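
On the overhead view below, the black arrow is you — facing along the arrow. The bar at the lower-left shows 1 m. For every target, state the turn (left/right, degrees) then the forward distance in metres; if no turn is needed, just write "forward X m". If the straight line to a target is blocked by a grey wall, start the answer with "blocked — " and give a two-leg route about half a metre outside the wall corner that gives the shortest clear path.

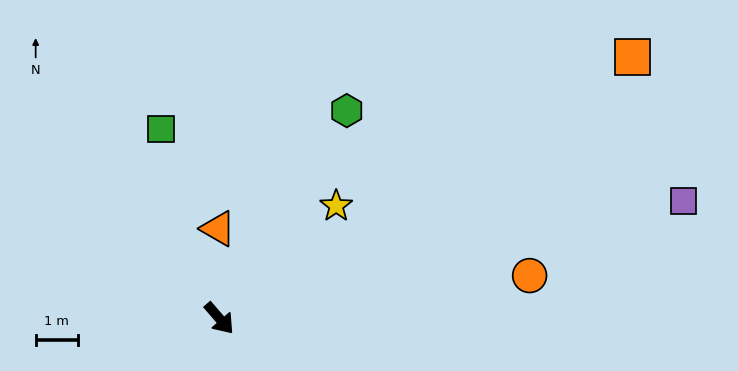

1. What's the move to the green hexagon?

turn left 108°, forward 5.8 m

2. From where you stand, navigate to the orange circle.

turn left 57°, forward 7.4 m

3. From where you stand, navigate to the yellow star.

turn left 93°, forward 3.8 m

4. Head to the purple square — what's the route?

turn left 63°, forward 11.3 m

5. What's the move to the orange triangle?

turn left 140°, forward 2.1 m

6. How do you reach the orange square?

turn left 81°, forward 11.6 m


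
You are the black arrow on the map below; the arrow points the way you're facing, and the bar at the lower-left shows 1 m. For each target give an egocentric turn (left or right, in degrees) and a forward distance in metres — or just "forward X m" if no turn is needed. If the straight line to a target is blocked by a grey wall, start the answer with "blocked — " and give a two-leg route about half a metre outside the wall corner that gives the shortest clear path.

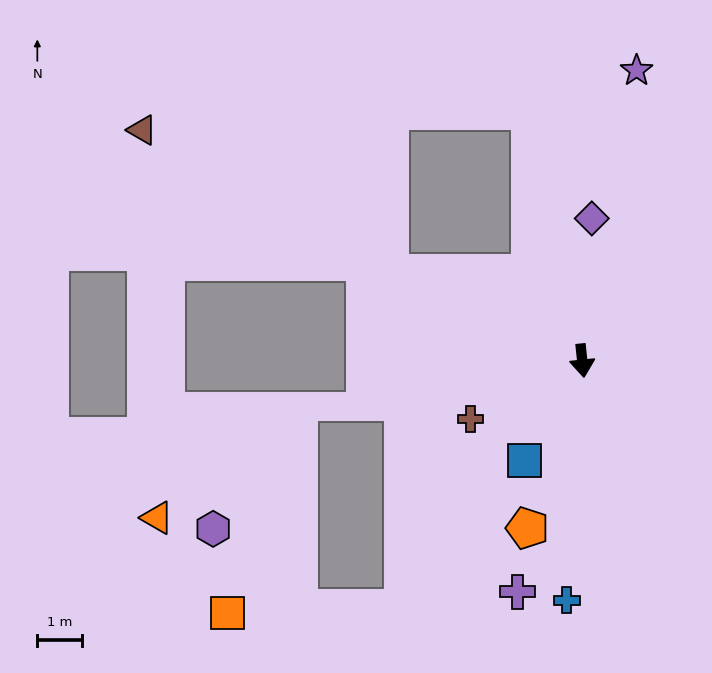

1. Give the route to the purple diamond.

turn left 170°, forward 3.2 m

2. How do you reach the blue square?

turn right 36°, forward 2.6 m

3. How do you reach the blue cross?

turn right 10°, forward 5.4 m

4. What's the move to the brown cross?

turn right 68°, forward 2.8 m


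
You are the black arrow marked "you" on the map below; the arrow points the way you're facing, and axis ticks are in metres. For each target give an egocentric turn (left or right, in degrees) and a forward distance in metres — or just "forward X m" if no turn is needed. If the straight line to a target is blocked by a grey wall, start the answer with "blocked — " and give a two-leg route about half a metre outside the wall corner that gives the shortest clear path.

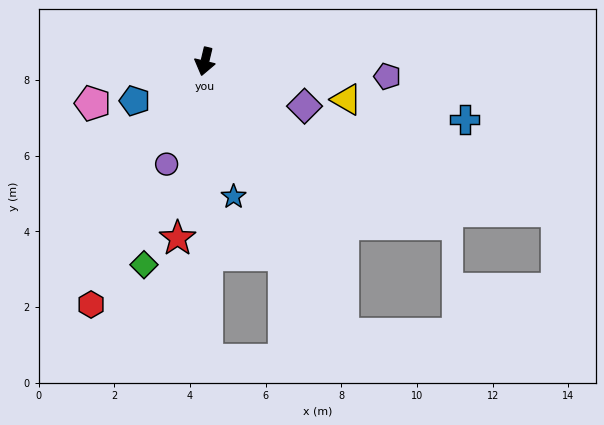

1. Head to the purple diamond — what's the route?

turn left 79°, forward 2.9 m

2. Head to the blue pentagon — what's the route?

turn right 47°, forward 2.1 m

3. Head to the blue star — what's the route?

turn left 25°, forward 3.6 m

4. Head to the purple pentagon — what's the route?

turn left 99°, forward 4.8 m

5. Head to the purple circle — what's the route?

turn right 7°, forward 2.9 m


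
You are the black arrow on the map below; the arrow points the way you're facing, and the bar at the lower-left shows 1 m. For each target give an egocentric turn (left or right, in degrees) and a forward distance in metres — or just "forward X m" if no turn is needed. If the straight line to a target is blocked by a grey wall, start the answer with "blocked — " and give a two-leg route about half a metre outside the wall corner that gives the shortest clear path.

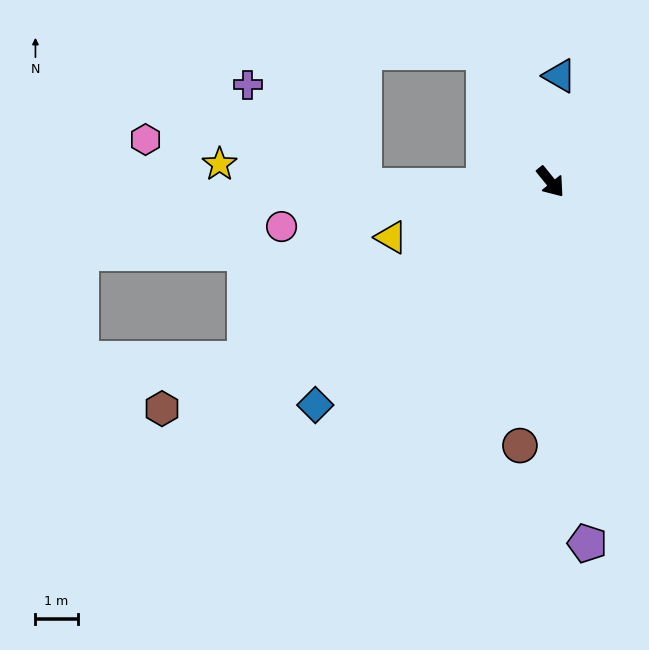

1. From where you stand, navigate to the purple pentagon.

turn right 33°, forward 8.6 m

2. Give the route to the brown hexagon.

turn right 99°, forward 10.7 m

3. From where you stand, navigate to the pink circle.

turn right 120°, forward 6.5 m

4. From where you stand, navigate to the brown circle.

turn right 46°, forward 6.3 m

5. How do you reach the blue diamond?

turn right 86°, forward 7.7 m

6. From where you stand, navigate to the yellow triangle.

turn right 110°, forward 4.0 m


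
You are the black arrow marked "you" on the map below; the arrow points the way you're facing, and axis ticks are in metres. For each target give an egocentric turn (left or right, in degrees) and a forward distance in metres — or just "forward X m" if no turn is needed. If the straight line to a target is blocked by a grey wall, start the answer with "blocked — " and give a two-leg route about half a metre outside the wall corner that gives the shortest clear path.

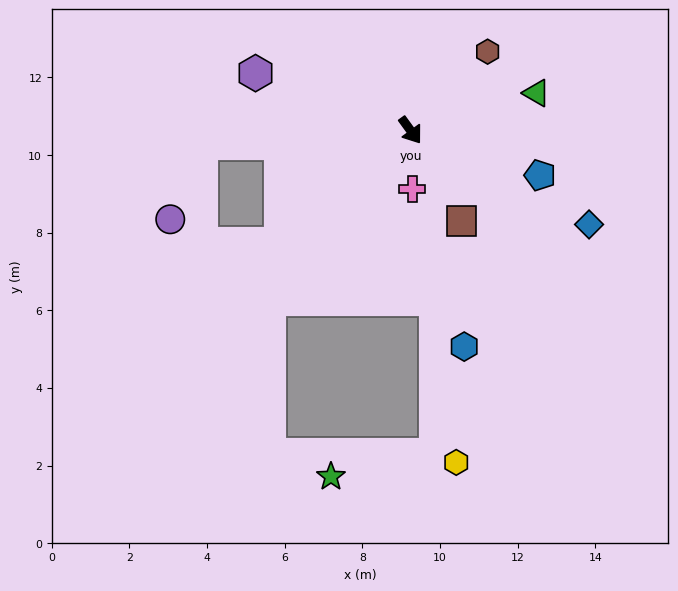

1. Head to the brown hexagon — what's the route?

turn left 100°, forward 2.8 m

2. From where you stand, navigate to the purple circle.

blocked — turn right 122°, forward 5.4 m, then turn left 64°, forward 2.1 m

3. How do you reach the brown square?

turn right 6°, forward 2.7 m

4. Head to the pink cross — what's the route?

turn right 34°, forward 1.5 m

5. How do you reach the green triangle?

turn left 70°, forward 3.4 m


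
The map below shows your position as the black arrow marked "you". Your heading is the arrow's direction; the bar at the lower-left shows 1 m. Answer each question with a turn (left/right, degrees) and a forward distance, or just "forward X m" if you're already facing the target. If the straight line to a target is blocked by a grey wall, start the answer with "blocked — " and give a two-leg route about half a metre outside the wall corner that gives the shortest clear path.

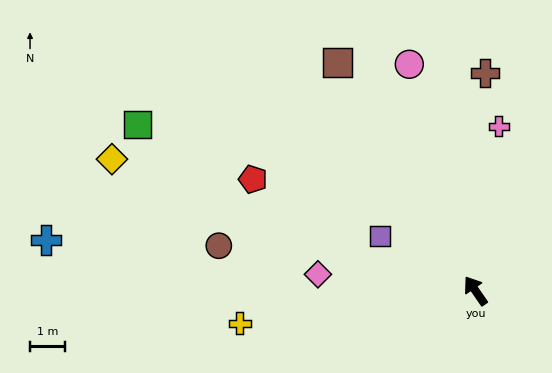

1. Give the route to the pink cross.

turn right 43°, forward 4.7 m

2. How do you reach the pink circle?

turn right 18°, forward 6.7 m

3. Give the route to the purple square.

turn left 25°, forward 3.1 m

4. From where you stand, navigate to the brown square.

turn right 4°, forward 7.6 m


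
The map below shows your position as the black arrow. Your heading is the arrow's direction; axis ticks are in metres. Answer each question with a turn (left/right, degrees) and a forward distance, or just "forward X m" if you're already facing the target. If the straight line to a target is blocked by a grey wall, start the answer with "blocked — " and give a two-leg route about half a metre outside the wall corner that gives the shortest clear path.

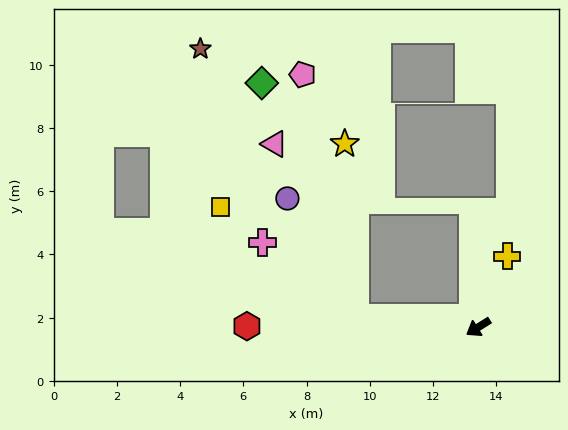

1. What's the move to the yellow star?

blocked — turn right 37°, forward 3.9 m, then turn right 81°, forward 5.5 m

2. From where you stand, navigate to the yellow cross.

turn right 144°, forward 2.4 m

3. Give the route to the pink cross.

blocked — turn right 37°, forward 3.9 m, then turn right 34°, forward 3.8 m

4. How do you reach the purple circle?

blocked — turn right 37°, forward 3.9 m, then turn right 55°, forward 4.3 m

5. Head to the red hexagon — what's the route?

turn right 32°, forward 7.3 m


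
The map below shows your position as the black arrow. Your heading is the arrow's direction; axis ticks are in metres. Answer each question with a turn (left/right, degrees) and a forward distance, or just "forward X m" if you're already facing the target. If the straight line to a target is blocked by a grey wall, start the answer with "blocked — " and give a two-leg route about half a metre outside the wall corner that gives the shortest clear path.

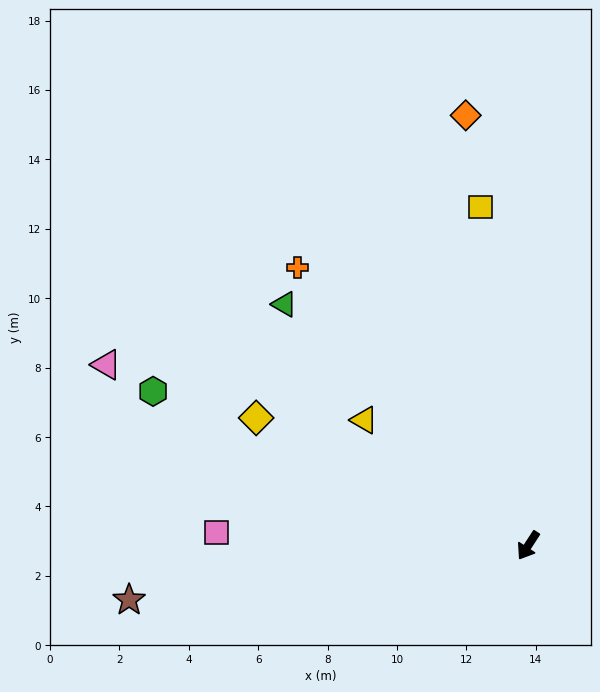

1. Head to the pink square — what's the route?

turn right 59°, forward 9.0 m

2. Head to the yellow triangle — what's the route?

turn right 94°, forward 6.0 m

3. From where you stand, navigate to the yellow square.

turn right 139°, forward 9.8 m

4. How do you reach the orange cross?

turn right 107°, forward 10.4 m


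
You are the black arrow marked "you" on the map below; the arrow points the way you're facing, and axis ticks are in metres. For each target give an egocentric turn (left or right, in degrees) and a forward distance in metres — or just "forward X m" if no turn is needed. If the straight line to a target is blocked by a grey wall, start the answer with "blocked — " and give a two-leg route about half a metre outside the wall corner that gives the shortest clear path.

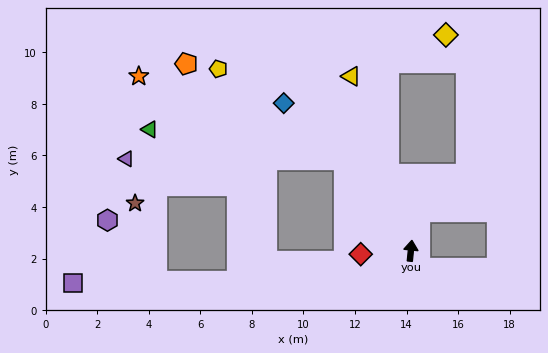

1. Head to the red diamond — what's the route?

turn left 100°, forward 1.9 m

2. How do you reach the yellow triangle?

turn left 25°, forward 7.2 m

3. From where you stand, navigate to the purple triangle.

blocked — turn left 42°, forward 4.4 m, then turn left 53°, forward 8.5 m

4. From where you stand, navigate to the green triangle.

blocked — turn left 42°, forward 4.4 m, then turn left 45°, forward 7.7 m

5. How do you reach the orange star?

blocked — turn left 42°, forward 4.4 m, then turn left 32°, forward 8.6 m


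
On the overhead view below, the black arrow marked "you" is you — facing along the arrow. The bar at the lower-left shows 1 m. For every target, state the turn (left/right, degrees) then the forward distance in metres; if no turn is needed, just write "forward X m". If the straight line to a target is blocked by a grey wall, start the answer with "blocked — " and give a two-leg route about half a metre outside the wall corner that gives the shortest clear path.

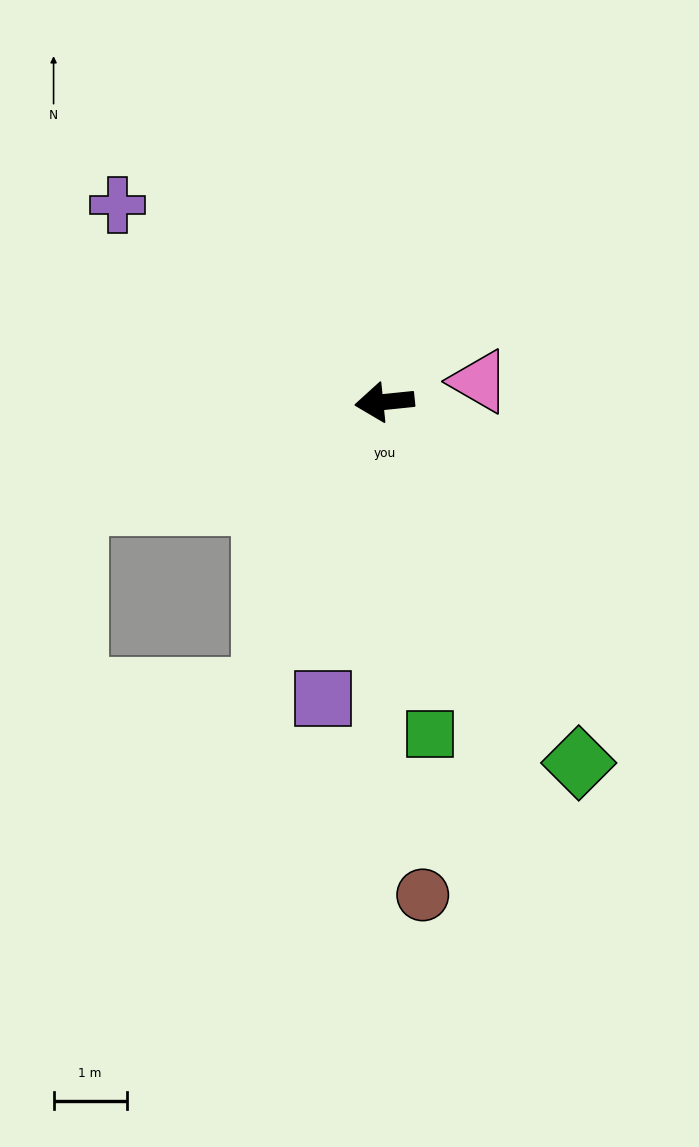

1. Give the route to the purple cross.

turn right 42°, forward 4.5 m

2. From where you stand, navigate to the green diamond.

turn left 112°, forward 5.6 m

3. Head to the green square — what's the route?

turn left 92°, forward 4.6 m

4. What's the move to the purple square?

turn left 72°, forward 4.1 m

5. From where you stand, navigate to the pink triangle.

turn right 174°, forward 1.3 m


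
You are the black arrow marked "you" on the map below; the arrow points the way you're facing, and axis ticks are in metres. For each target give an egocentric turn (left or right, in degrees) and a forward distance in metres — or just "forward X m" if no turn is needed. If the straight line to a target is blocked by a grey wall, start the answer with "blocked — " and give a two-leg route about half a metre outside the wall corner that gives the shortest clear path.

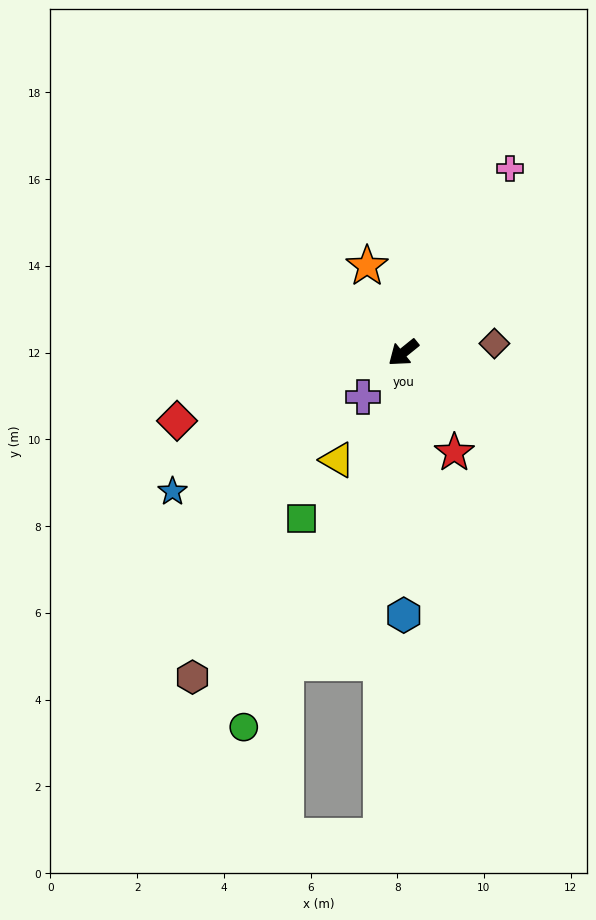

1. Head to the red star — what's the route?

turn left 78°, forward 2.6 m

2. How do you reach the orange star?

turn right 106°, forward 2.2 m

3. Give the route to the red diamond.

turn right 22°, forward 5.4 m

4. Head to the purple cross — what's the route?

turn left 9°, forward 1.4 m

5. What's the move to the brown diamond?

turn left 147°, forward 2.1 m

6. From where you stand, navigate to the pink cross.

turn right 159°, forward 4.9 m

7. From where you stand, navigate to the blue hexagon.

turn left 51°, forward 6.1 m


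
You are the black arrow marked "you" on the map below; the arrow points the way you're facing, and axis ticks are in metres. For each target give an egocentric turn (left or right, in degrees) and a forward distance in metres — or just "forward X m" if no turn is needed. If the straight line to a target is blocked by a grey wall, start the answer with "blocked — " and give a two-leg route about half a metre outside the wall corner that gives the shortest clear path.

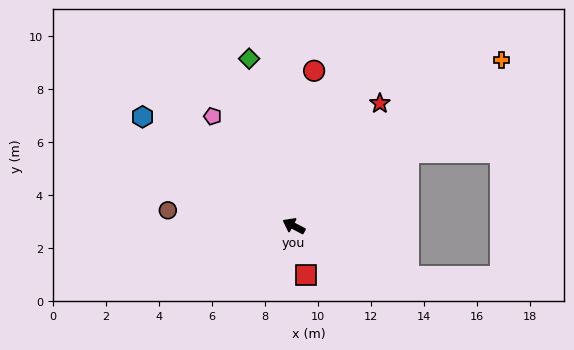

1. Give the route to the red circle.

turn right 70°, forward 5.9 m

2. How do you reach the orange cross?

turn right 114°, forward 10.0 m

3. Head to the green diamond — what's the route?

turn right 47°, forward 6.5 m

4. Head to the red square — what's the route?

turn left 131°, forward 1.9 m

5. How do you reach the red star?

turn right 97°, forward 5.6 m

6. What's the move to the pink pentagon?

turn right 26°, forward 5.1 m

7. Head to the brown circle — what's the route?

turn left 20°, forward 4.8 m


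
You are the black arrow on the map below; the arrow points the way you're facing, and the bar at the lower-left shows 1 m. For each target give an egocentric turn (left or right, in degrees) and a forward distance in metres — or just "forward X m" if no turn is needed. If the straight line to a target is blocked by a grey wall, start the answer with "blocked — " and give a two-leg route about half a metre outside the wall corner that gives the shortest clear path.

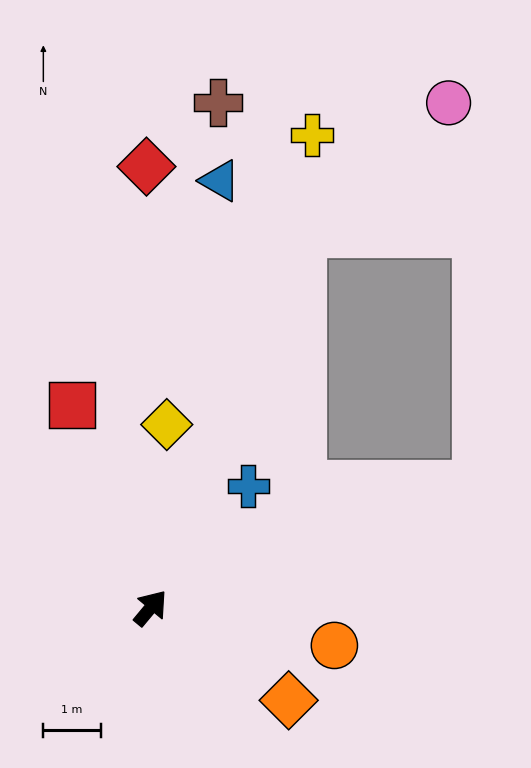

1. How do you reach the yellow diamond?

turn left 35°, forward 3.2 m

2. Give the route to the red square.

turn left 61°, forward 3.8 m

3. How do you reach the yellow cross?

turn left 21°, forward 8.7 m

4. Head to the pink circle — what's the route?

blocked — turn left 18°, forward 7.0 m, then turn right 26°, forward 3.4 m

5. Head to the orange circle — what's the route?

turn right 62°, forward 3.3 m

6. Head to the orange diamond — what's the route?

turn right 84°, forward 2.9 m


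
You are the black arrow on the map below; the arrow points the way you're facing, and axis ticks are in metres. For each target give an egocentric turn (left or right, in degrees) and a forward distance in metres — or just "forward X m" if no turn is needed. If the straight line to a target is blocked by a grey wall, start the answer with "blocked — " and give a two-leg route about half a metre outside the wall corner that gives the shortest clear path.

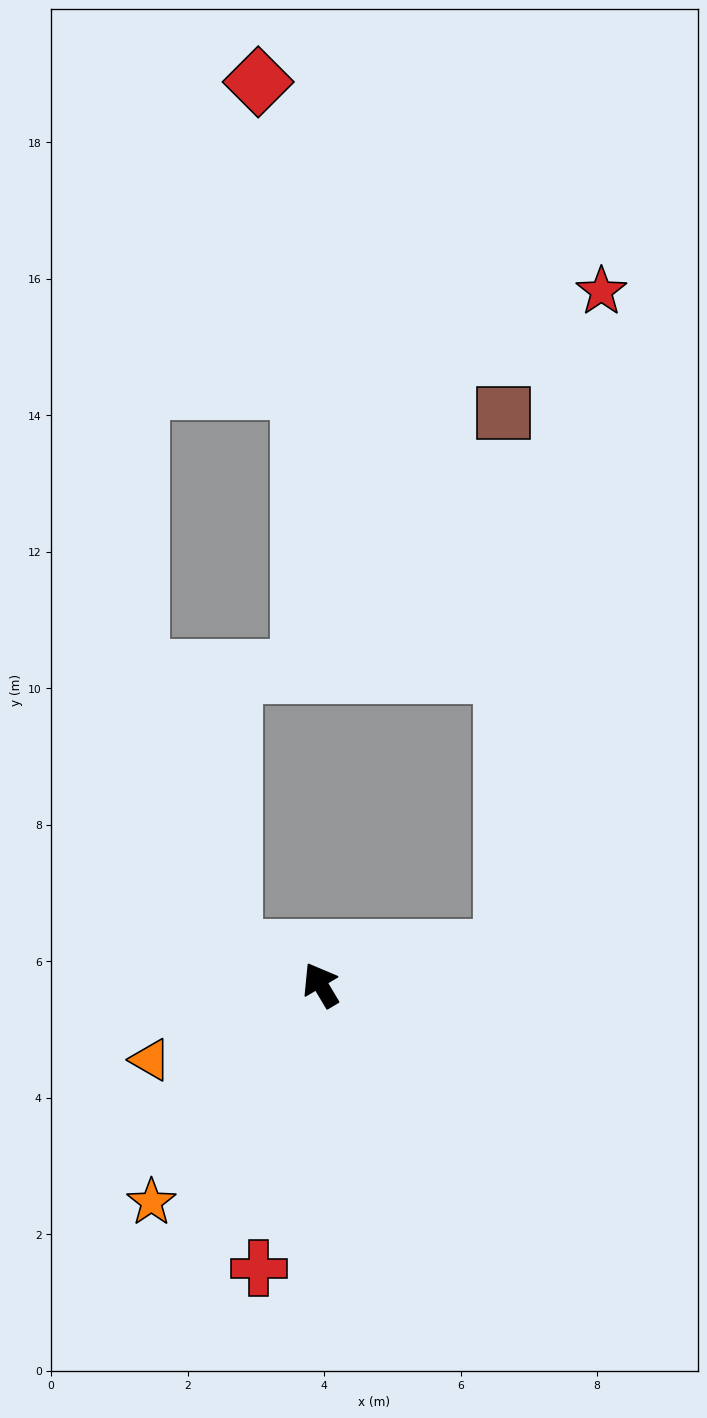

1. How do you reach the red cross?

turn left 137°, forward 4.2 m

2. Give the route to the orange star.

turn left 111°, forward 4.0 m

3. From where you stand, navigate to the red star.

blocked — turn right 109°, forward 2.7 m, then turn left 70°, forward 9.7 m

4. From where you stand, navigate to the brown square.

blocked — turn right 109°, forward 2.7 m, then turn left 78°, forward 7.8 m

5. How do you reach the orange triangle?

turn left 83°, forward 2.7 m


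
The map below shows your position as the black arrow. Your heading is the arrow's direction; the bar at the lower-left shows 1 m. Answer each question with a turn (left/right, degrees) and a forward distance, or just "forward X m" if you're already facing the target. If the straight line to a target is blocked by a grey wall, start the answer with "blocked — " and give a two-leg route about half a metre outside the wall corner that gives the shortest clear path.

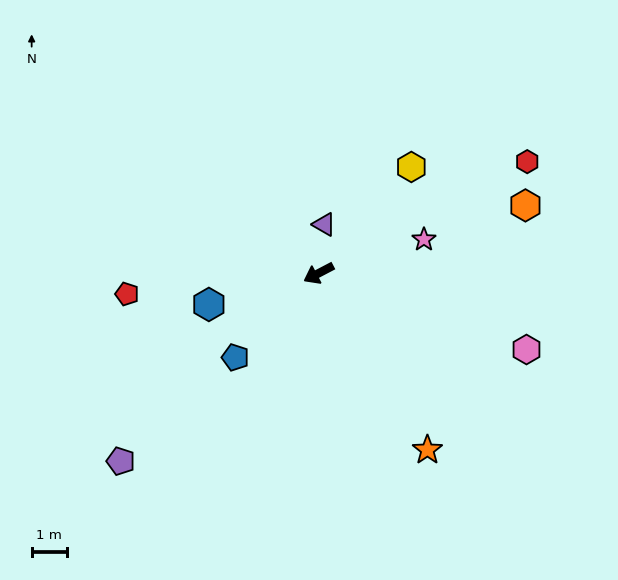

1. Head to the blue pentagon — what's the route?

turn left 18°, forward 3.4 m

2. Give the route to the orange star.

turn left 94°, forward 6.0 m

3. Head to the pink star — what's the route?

turn left 170°, forward 3.2 m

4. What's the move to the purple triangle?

turn right 124°, forward 1.4 m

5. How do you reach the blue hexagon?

turn right 12°, forward 3.3 m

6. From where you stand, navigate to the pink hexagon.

turn left 132°, forward 6.4 m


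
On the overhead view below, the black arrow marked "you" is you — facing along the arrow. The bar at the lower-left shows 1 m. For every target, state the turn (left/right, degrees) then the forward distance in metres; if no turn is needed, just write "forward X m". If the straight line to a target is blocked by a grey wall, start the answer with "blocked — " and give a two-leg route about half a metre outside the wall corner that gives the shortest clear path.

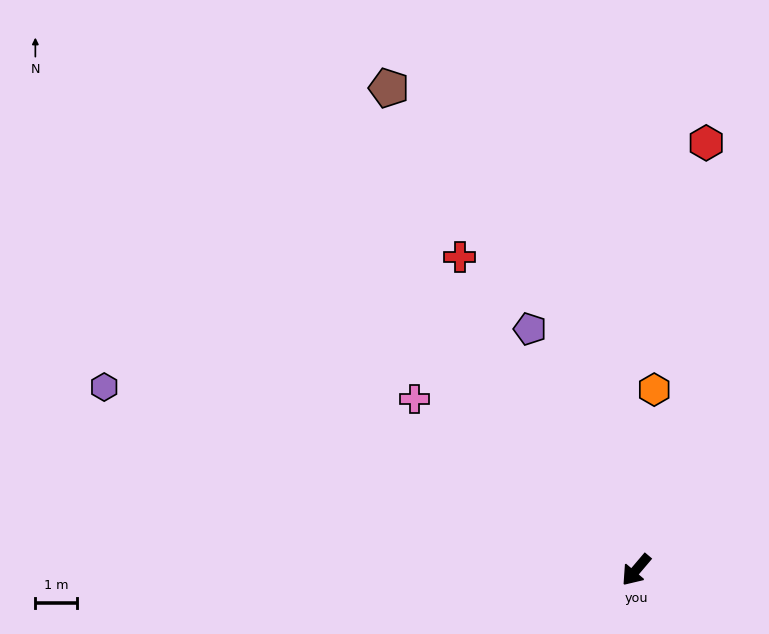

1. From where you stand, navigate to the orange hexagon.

turn right 145°, forward 4.3 m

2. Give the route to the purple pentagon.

turn right 116°, forward 6.3 m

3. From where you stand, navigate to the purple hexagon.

turn right 69°, forward 13.4 m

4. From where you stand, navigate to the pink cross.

turn right 87°, forward 6.7 m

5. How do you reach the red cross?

turn right 110°, forward 8.6 m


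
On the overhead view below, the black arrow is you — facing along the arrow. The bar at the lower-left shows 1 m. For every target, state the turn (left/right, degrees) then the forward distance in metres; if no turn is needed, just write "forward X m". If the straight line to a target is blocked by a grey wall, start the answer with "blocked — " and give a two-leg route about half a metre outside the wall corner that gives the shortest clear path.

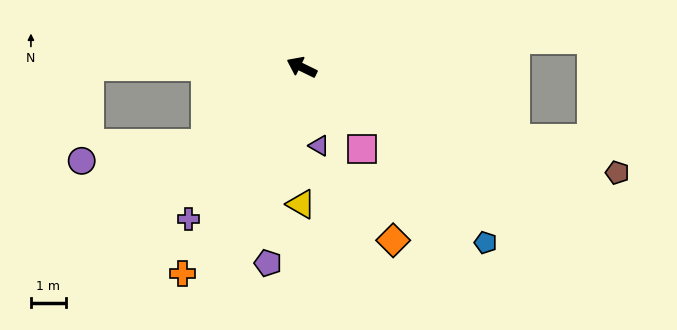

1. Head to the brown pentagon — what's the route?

turn right 172°, forward 9.5 m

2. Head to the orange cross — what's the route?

turn left 86°, forward 6.8 m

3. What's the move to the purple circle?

blocked — turn left 65°, forward 3.5 m, then turn right 31°, forward 3.6 m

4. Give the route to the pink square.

turn left 152°, forward 2.9 m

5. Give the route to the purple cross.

turn left 79°, forward 5.4 m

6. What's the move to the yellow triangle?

turn left 116°, forward 3.9 m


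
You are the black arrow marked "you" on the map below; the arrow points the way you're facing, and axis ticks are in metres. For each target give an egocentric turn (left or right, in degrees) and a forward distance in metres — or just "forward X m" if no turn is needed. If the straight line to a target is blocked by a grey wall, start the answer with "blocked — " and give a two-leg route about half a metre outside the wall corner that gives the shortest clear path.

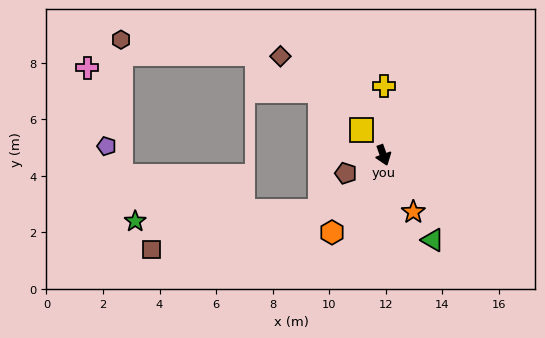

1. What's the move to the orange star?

turn left 8°, forward 2.3 m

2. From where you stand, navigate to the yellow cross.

turn left 160°, forward 2.4 m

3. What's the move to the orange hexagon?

turn right 53°, forward 3.3 m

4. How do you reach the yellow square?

turn right 159°, forward 1.2 m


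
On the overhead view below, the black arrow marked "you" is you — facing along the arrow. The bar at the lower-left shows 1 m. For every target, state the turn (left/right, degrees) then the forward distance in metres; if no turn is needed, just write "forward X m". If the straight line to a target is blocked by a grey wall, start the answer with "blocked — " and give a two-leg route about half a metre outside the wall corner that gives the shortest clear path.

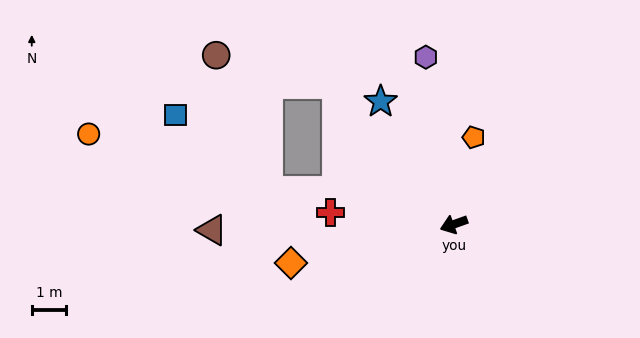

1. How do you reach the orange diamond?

turn right 6°, forward 4.8 m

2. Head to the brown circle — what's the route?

blocked — turn right 70°, forward 5.3 m, then turn left 37°, forward 3.6 m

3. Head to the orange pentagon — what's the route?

turn right 123°, forward 2.6 m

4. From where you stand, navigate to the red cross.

turn right 25°, forward 3.6 m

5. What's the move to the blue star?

turn right 79°, forward 4.1 m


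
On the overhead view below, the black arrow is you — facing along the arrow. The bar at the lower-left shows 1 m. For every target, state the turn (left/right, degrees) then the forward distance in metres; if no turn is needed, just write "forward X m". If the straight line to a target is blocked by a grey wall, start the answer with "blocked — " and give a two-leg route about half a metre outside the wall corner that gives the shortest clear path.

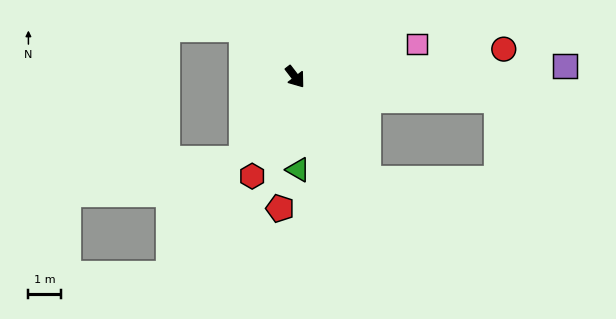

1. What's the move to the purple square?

turn left 55°, forward 8.3 m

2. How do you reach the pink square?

turn left 67°, forward 3.9 m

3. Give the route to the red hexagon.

turn right 61°, forward 3.3 m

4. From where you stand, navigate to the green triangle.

turn right 36°, forward 2.9 m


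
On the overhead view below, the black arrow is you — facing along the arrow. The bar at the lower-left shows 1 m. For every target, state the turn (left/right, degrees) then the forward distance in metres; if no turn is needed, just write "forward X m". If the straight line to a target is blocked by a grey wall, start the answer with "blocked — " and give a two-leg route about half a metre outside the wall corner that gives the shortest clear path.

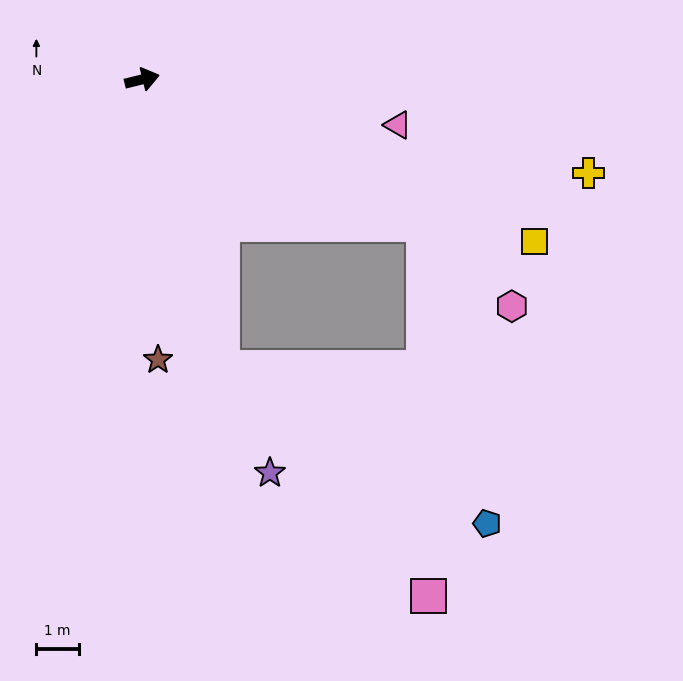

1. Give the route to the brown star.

turn right 101°, forward 6.6 m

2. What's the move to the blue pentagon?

blocked — turn right 88°, forward 7.1 m, then turn left 44°, forward 7.3 m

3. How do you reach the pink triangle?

turn right 24°, forward 6.1 m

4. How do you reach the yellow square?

turn right 36°, forward 10.0 m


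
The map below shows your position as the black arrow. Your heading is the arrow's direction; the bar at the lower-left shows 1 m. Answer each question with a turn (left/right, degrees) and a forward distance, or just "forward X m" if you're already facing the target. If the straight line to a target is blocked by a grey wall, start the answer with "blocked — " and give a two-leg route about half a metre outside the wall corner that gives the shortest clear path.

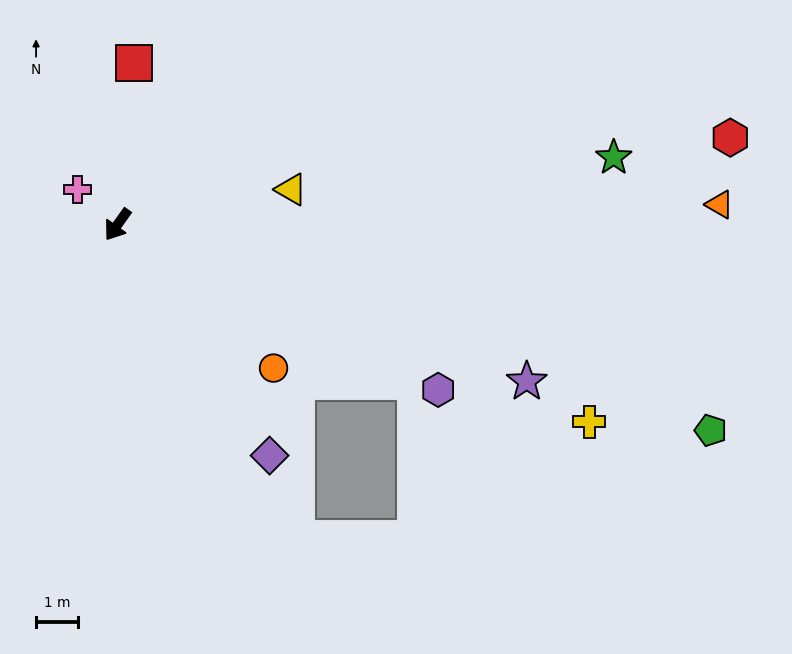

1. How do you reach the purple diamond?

turn left 69°, forward 6.6 m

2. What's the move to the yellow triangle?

turn left 137°, forward 4.2 m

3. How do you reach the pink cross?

turn right 96°, forward 1.3 m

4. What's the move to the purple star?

turn left 105°, forward 10.4 m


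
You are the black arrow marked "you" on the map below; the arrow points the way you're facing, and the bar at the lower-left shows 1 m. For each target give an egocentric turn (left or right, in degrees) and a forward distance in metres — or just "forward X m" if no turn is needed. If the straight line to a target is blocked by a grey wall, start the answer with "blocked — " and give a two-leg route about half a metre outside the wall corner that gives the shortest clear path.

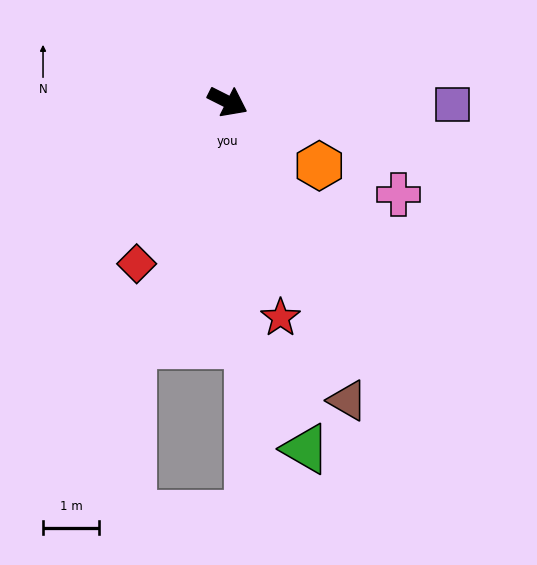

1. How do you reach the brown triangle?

turn right 41°, forward 5.7 m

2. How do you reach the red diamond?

turn right 93°, forward 3.3 m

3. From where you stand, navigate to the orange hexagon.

turn right 8°, forward 2.0 m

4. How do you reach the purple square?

turn left 26°, forward 4.0 m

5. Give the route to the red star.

turn right 49°, forward 4.0 m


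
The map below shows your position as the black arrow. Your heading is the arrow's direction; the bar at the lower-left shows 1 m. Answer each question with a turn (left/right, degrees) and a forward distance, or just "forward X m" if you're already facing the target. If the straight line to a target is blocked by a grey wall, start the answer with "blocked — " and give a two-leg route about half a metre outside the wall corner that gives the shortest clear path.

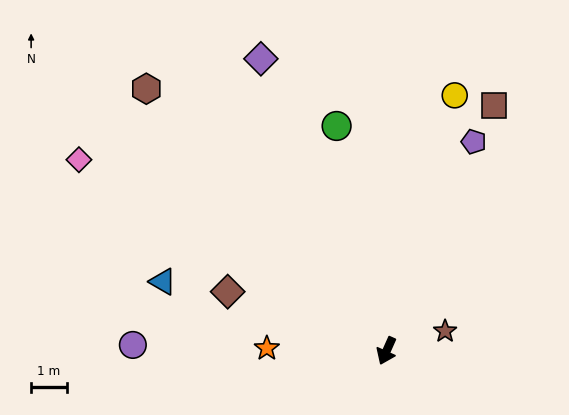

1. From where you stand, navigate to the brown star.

turn left 133°, forward 1.7 m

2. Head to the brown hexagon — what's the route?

turn right 113°, forward 9.9 m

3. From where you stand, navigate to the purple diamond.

turn right 133°, forward 8.9 m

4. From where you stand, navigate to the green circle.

turn right 143°, forward 6.4 m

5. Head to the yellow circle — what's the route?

turn right 171°, forward 7.4 m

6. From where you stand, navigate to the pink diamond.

turn right 98°, forward 10.1 m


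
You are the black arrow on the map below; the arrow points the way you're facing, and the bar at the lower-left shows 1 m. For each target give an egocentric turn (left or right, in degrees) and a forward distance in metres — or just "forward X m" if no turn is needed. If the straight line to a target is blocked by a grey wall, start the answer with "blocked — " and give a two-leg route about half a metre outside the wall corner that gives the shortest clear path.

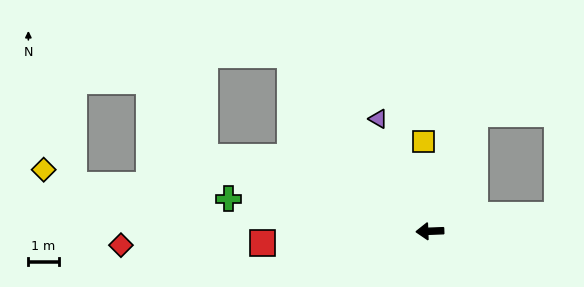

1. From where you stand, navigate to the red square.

forward 5.5 m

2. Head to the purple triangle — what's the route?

turn right 67°, forward 4.1 m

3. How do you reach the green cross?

turn right 11°, forward 6.7 m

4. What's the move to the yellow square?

turn right 88°, forward 3.0 m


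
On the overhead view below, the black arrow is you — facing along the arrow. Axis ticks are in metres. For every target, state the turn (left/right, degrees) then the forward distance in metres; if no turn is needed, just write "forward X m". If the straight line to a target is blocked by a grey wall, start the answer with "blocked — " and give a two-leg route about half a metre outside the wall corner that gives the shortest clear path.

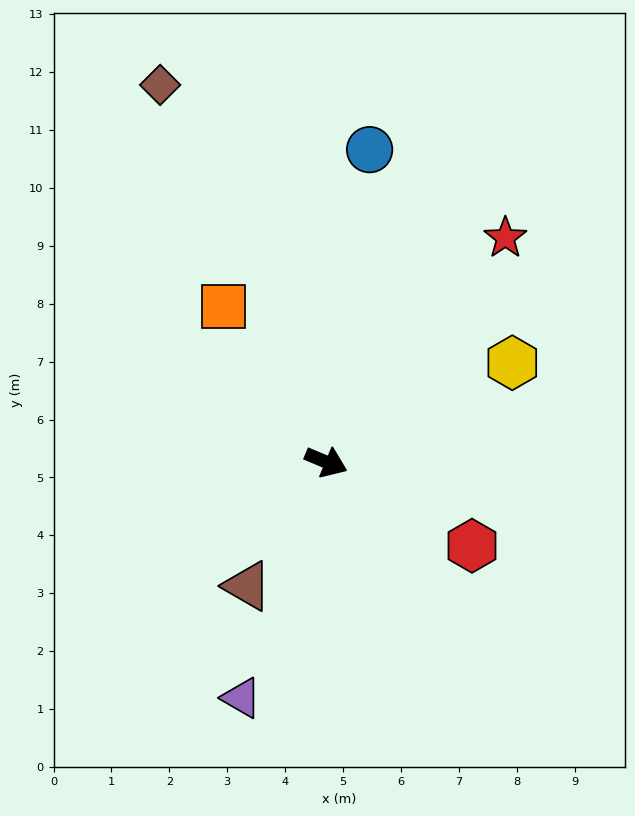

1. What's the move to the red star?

turn left 74°, forward 5.0 m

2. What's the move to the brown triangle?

turn right 100°, forward 2.5 m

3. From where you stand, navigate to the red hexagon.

turn right 7°, forward 2.9 m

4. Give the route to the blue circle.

turn left 105°, forward 5.4 m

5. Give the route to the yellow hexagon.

turn left 51°, forward 3.6 m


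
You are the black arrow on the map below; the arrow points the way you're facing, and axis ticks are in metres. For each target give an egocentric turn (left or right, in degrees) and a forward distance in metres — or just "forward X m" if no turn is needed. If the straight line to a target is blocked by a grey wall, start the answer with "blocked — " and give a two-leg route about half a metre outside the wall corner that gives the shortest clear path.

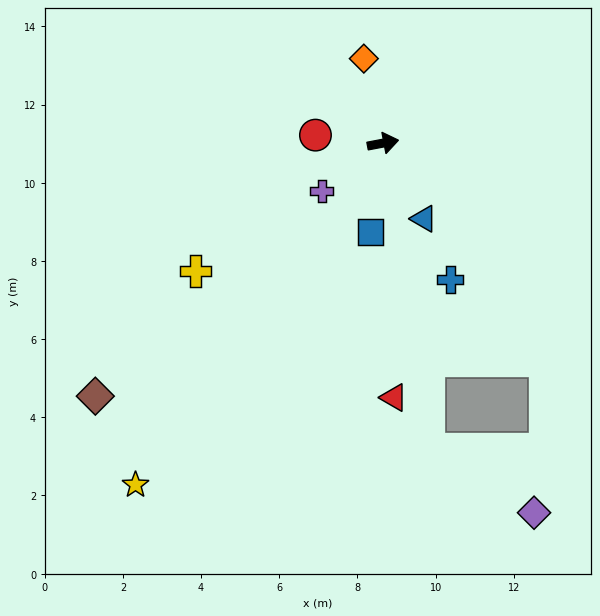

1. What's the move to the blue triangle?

turn right 72°, forward 2.2 m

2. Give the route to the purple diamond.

blocked — turn right 92°, forward 7.9 m, then turn left 50°, forward 3.1 m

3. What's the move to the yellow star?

turn right 137°, forward 10.8 m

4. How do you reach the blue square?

turn right 109°, forward 2.3 m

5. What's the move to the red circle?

turn left 162°, forward 1.7 m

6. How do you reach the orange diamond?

turn left 92°, forward 2.2 m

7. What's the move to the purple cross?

turn right 153°, forward 2.0 m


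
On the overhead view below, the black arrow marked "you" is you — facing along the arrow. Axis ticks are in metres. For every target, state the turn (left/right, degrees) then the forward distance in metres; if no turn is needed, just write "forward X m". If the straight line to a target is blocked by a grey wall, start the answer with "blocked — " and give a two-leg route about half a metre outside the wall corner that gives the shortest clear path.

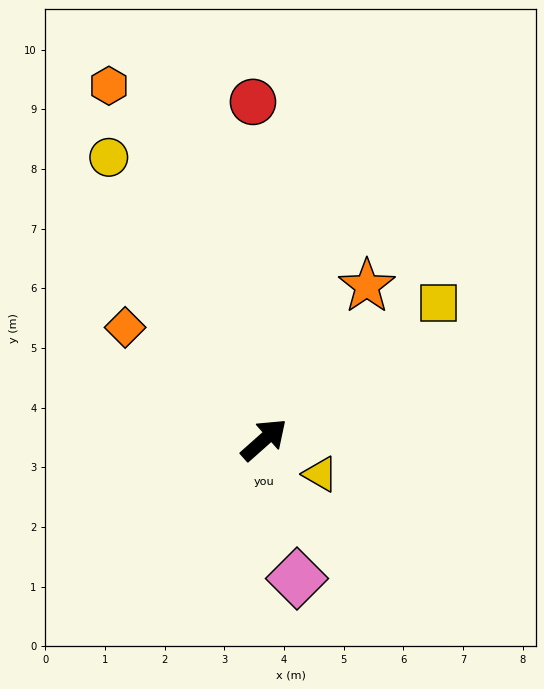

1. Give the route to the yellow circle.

turn left 77°, forward 5.4 m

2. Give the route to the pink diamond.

turn right 118°, forward 2.4 m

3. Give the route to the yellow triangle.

turn right 73°, forward 1.1 m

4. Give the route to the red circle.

turn left 50°, forward 5.7 m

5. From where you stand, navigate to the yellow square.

turn right 3°, forward 3.7 m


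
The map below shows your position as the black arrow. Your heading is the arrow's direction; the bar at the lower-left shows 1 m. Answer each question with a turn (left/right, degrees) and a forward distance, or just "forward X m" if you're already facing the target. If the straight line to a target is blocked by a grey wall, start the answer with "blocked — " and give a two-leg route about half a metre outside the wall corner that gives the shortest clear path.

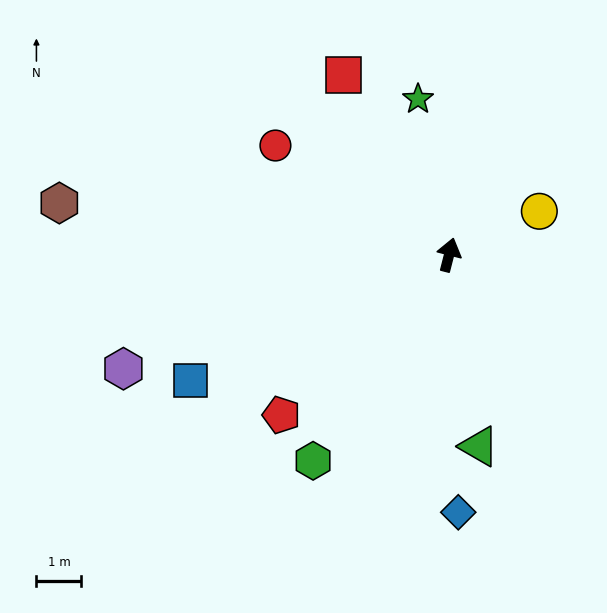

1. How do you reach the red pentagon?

turn left 148°, forward 5.1 m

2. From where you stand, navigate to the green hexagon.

turn left 161°, forward 5.5 m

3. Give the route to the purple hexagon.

turn left 124°, forward 7.7 m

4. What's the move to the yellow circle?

turn right 50°, forward 2.2 m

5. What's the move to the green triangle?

turn right 157°, forward 4.3 m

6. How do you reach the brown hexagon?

turn left 97°, forward 8.7 m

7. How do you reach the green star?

turn left 26°, forward 3.5 m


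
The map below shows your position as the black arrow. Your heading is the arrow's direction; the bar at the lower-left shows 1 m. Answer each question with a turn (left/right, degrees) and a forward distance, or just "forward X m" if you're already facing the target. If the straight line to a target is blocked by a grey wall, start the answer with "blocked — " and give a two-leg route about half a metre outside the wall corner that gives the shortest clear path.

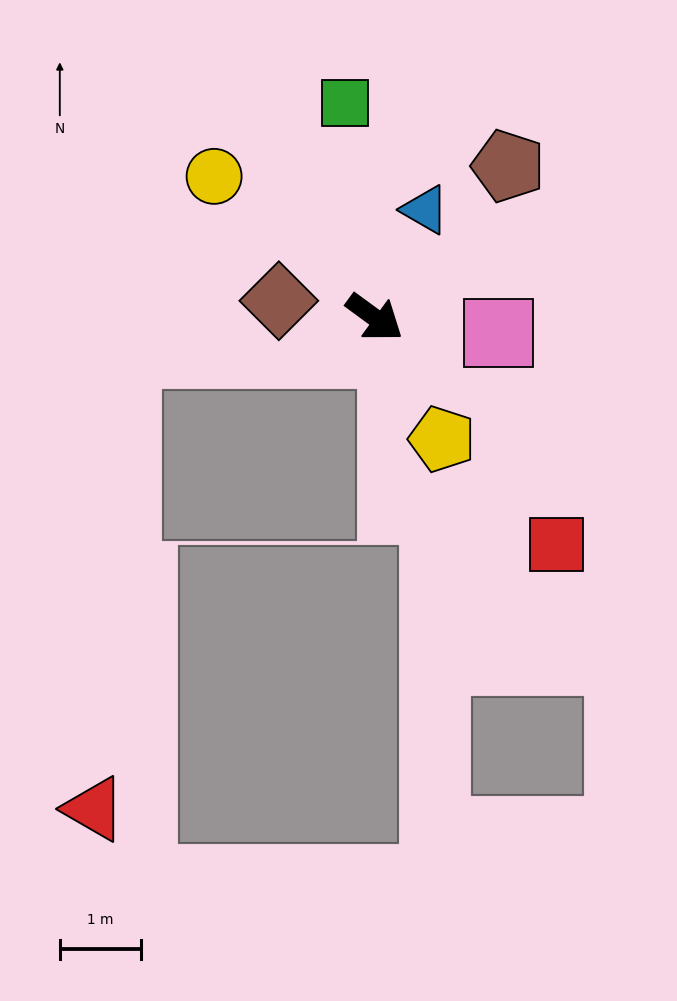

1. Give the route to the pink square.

turn left 29°, forward 1.5 m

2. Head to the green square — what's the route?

turn left 134°, forward 2.7 m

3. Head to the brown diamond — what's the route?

turn right 154°, forward 1.2 m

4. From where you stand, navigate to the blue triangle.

turn left 101°, forward 1.5 m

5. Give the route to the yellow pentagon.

turn right 25°, forward 1.7 m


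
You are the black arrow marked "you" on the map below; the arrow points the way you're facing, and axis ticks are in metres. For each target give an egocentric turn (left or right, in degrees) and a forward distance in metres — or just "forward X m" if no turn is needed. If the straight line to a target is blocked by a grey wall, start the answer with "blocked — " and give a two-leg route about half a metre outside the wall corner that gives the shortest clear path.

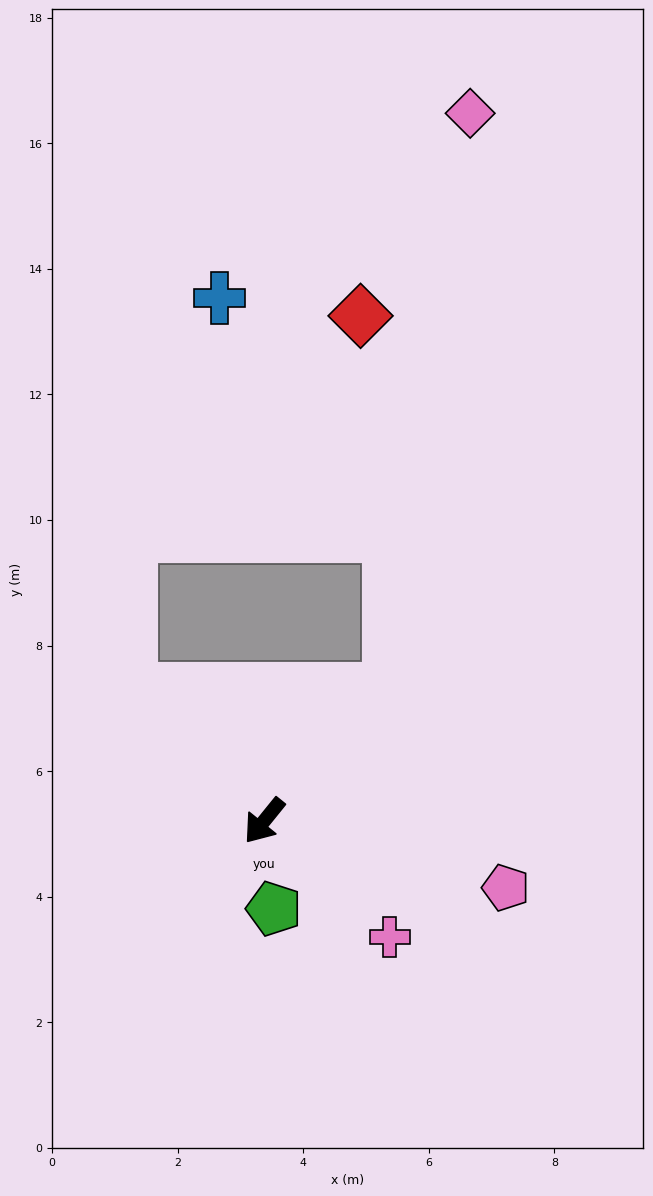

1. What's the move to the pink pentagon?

turn left 114°, forward 4.0 m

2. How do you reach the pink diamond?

blocked — turn left 176°, forward 2.9 m, then turn left 35°, forward 9.3 m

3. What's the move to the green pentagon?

turn left 45°, forward 1.4 m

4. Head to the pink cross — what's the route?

turn left 86°, forward 2.7 m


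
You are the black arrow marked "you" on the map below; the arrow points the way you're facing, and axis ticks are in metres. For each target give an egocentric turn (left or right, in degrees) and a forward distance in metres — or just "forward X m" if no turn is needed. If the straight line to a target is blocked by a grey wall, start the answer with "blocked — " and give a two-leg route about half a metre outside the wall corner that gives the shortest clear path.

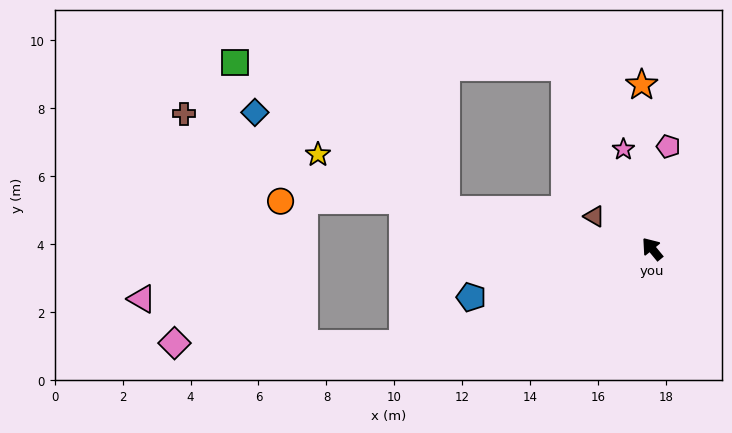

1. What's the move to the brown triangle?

turn left 21°, forward 2.0 m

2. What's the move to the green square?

blocked — turn left 40°, forward 6.2 m, then turn right 24°, forward 7.6 m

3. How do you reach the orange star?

turn right 36°, forward 4.8 m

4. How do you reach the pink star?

turn right 23°, forward 3.0 m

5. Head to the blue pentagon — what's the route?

turn left 66°, forward 5.5 m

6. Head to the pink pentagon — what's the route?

turn right 48°, forward 3.1 m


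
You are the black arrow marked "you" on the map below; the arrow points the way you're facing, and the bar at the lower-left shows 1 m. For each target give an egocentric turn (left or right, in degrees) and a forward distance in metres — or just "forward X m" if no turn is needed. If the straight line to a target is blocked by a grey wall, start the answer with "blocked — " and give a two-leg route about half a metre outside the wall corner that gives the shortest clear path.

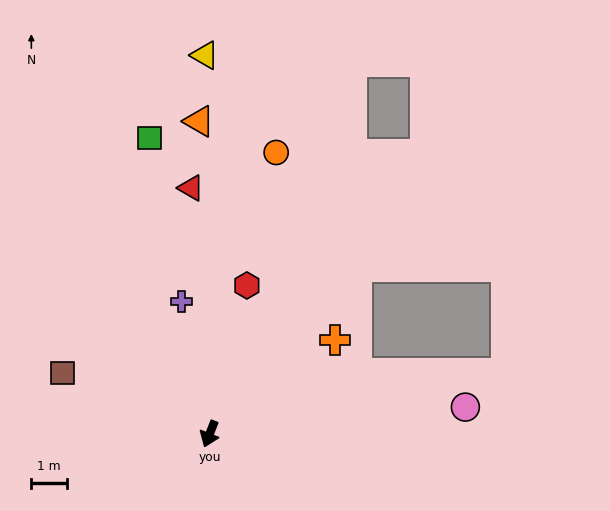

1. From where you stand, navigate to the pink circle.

turn left 117°, forward 7.2 m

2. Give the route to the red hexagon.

turn right 173°, forward 4.3 m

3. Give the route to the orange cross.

turn left 148°, forward 4.4 m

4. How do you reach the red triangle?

turn right 154°, forward 6.9 m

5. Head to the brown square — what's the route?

turn right 91°, forward 4.4 m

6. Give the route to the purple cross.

turn right 146°, forward 3.8 m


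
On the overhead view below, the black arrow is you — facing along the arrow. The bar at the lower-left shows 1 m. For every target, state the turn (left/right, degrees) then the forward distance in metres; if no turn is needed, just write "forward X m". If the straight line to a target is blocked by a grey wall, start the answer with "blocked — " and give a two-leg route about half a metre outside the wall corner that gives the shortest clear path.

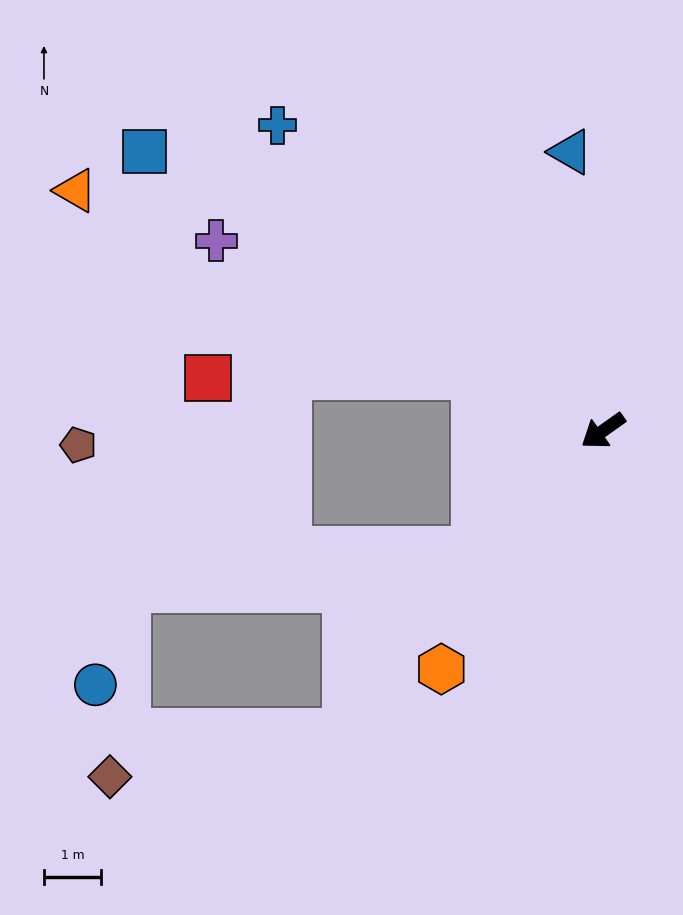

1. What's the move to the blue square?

turn right 67°, forward 9.4 m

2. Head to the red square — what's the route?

blocked — turn right 59°, forward 2.4 m, then turn left 24°, forward 4.7 m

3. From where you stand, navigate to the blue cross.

turn right 78°, forward 7.8 m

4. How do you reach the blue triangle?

turn right 119°, forward 4.9 m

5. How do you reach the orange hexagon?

turn left 21°, forward 5.1 m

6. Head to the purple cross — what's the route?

turn right 61°, forward 7.6 m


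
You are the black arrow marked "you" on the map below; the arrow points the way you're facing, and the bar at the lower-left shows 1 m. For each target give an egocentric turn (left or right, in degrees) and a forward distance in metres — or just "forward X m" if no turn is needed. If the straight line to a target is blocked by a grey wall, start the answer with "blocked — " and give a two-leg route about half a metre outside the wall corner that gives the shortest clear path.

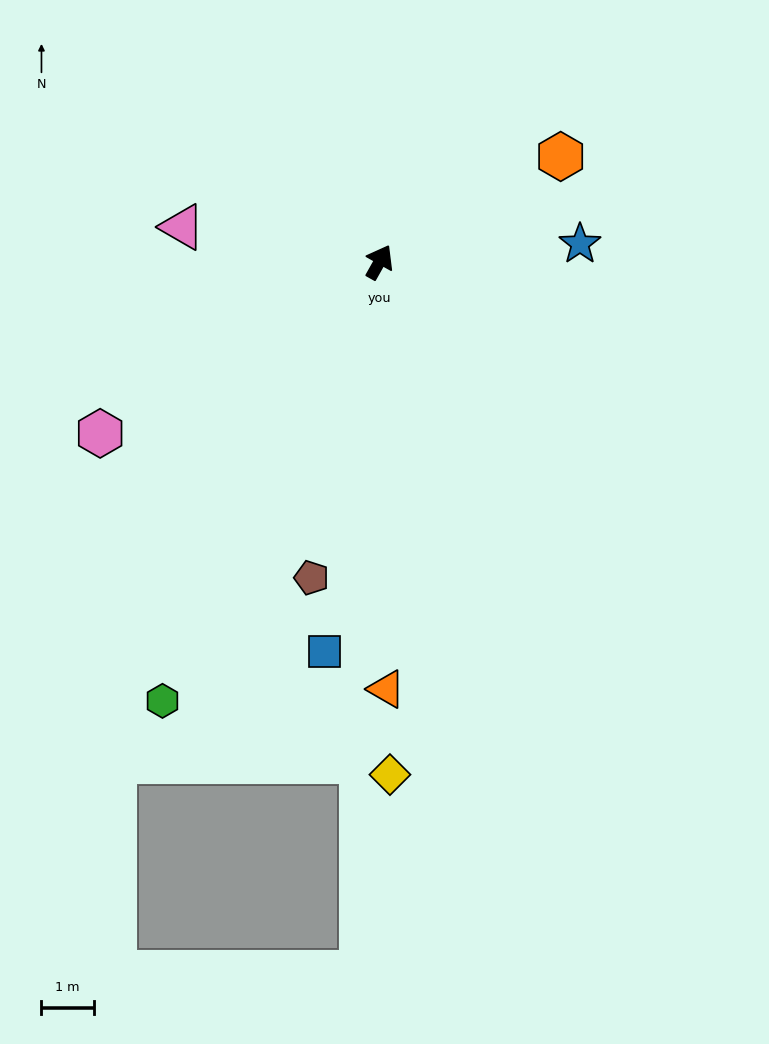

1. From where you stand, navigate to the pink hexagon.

turn left 151°, forward 6.3 m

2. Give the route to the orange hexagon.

turn right 31°, forward 4.0 m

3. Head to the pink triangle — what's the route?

turn left 109°, forward 3.8 m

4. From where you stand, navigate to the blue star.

turn right 56°, forward 3.9 m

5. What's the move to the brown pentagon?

turn right 163°, forward 6.2 m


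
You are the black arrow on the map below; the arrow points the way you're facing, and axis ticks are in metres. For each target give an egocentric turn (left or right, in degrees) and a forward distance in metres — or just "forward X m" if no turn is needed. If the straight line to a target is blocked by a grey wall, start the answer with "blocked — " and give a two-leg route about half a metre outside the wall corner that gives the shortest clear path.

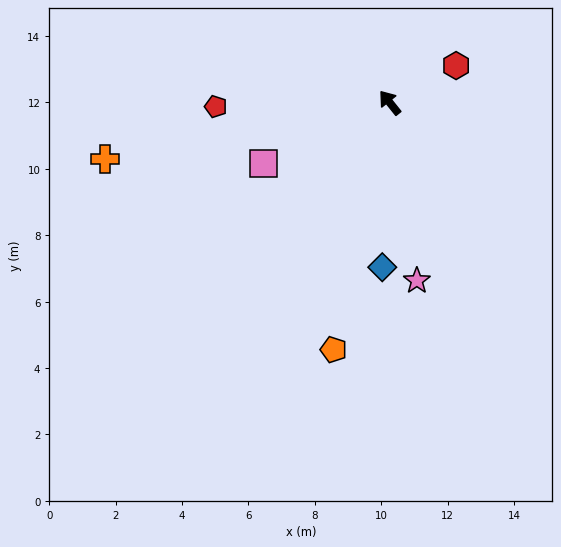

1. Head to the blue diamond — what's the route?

turn left 139°, forward 5.0 m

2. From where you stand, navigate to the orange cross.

turn left 63°, forward 8.7 m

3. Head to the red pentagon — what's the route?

turn left 53°, forward 5.2 m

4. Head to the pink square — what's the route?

turn left 77°, forward 4.2 m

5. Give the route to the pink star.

turn left 150°, forward 5.4 m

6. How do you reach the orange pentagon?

turn left 129°, forward 7.6 m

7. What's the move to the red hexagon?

turn right 100°, forward 2.3 m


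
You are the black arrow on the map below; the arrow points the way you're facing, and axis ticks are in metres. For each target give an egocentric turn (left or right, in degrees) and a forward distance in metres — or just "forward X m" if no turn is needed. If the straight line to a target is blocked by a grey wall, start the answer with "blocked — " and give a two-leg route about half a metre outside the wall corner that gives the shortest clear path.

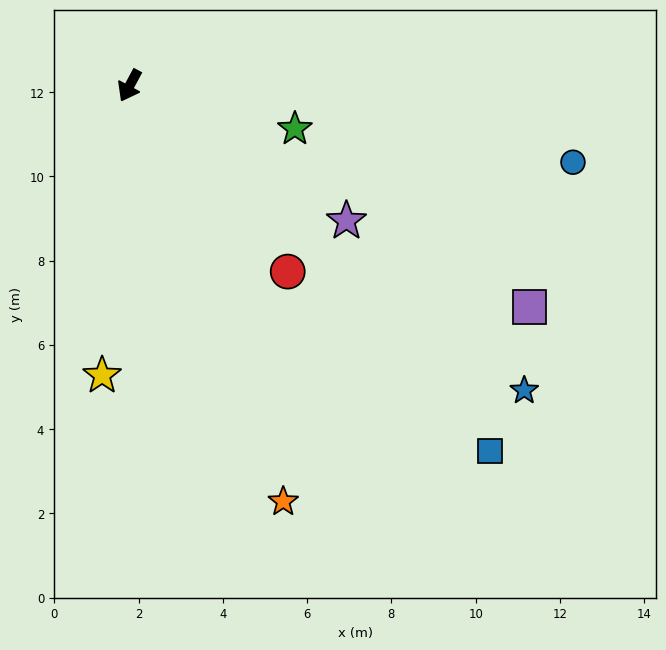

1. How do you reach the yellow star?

turn left 23°, forward 6.9 m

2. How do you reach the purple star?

turn left 86°, forward 6.1 m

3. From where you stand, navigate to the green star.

turn left 104°, forward 4.1 m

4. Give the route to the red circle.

turn left 69°, forward 5.8 m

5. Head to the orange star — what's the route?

turn left 49°, forward 10.5 m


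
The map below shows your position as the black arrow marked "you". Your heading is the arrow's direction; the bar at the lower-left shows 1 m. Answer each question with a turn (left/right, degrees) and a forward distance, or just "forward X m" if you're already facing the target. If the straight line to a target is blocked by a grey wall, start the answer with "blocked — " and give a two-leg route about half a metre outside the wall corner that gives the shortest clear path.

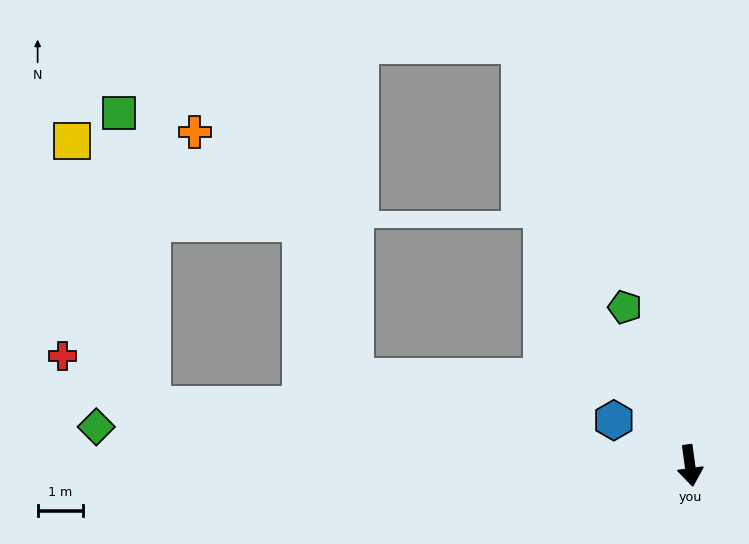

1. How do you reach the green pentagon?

turn right 165°, forward 3.7 m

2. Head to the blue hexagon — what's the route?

turn right 129°, forward 1.9 m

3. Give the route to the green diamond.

turn right 101°, forward 13.0 m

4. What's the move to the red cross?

blocked — turn right 104°, forward 11.8 m, then turn right 23°, forward 2.2 m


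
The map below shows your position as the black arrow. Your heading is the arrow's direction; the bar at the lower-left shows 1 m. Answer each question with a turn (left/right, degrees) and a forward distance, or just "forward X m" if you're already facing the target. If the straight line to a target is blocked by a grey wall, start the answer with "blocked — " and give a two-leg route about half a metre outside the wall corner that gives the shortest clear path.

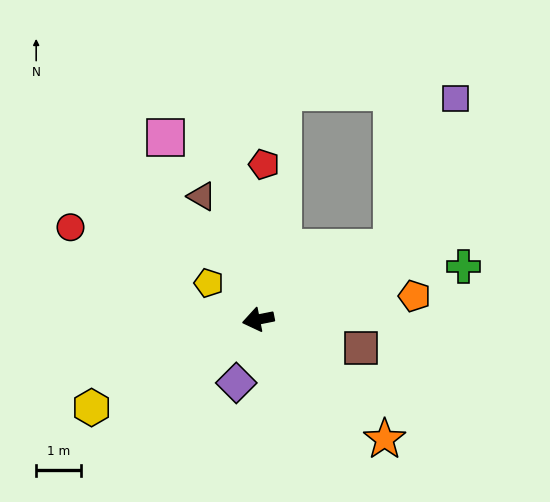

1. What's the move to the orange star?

turn left 125°, forward 3.9 m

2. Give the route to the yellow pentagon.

turn right 48°, forward 1.4 m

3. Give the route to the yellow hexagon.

turn left 17°, forward 4.3 m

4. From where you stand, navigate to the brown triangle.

turn right 77°, forward 3.1 m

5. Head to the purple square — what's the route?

blocked — turn right 163°, forward 3.4 m, then turn left 39°, forward 3.7 m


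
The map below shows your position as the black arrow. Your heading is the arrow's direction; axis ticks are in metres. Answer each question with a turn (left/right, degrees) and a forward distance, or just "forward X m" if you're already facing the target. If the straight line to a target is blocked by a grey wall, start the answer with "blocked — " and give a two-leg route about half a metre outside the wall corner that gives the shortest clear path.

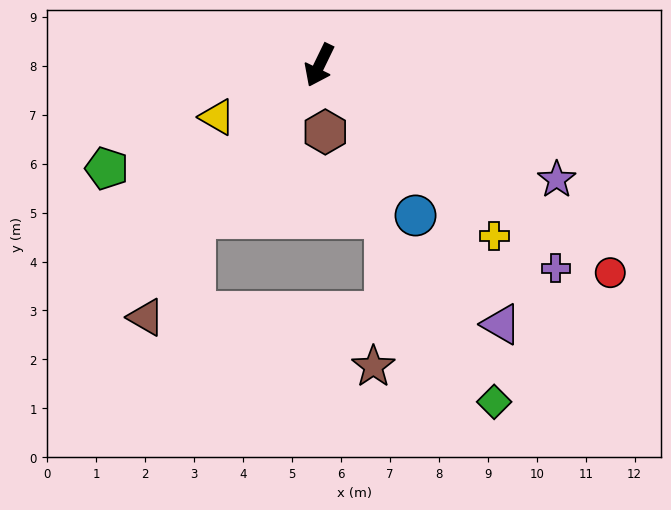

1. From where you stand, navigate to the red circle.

turn left 80°, forward 7.3 m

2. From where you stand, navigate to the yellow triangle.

turn right 37°, forward 2.3 m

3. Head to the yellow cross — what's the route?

turn left 72°, forward 5.0 m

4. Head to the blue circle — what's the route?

turn left 58°, forward 3.6 m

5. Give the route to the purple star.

turn left 90°, forward 5.4 m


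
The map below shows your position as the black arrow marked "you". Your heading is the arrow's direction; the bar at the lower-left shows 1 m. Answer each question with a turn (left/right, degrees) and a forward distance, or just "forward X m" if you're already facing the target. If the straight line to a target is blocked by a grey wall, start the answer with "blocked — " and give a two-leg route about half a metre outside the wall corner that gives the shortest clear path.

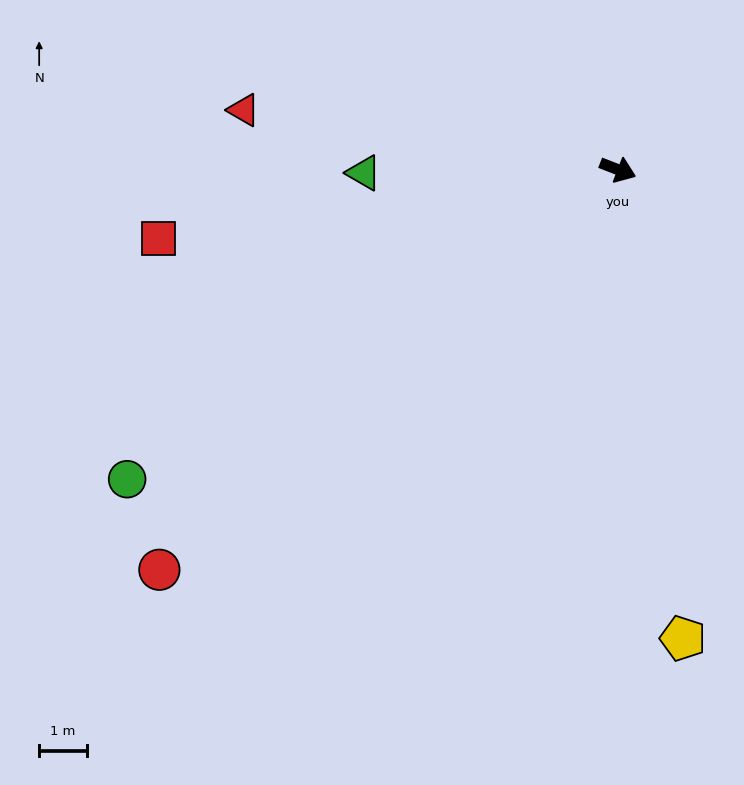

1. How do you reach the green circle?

turn right 127°, forward 12.2 m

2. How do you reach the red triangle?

turn right 168°, forward 7.9 m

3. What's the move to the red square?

turn right 150°, forward 9.7 m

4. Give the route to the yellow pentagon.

turn right 61°, forward 9.9 m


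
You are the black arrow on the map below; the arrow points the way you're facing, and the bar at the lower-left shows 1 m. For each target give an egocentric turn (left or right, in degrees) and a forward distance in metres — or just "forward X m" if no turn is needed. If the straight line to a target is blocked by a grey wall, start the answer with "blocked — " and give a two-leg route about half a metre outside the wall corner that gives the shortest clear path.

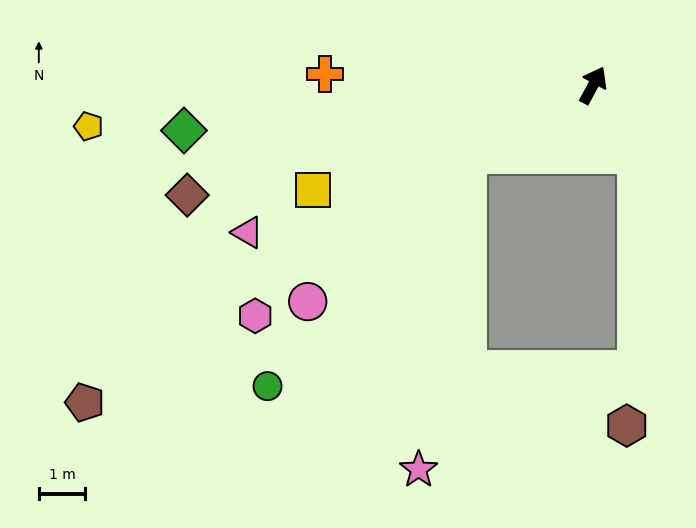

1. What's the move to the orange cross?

turn left 116°, forward 5.8 m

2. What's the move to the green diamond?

turn left 125°, forward 8.9 m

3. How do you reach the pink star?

blocked — turn left 147°, forward 3.1 m, then turn left 53°, forward 6.9 m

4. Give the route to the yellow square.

turn left 139°, forward 6.5 m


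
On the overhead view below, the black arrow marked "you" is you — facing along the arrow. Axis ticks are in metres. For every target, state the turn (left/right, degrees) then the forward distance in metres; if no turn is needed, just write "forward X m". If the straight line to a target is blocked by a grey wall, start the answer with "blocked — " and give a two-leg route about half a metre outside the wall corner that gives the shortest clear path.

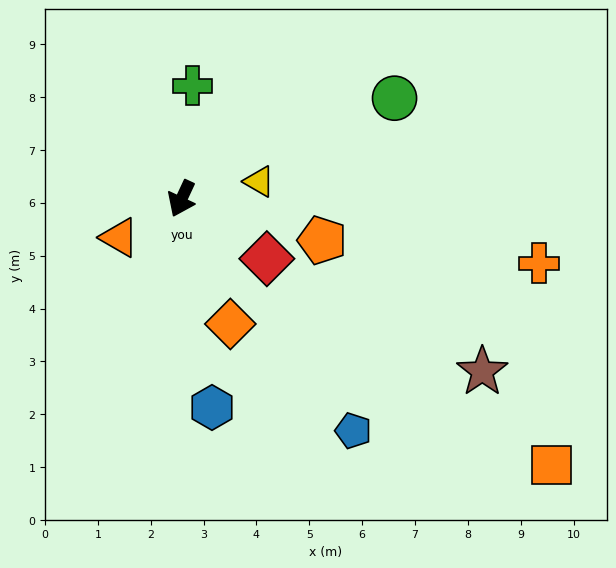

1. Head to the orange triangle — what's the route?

turn right 33°, forward 1.4 m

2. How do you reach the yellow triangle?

turn left 127°, forward 1.5 m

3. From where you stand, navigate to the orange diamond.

turn left 46°, forward 2.5 m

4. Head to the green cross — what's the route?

turn right 161°, forward 2.1 m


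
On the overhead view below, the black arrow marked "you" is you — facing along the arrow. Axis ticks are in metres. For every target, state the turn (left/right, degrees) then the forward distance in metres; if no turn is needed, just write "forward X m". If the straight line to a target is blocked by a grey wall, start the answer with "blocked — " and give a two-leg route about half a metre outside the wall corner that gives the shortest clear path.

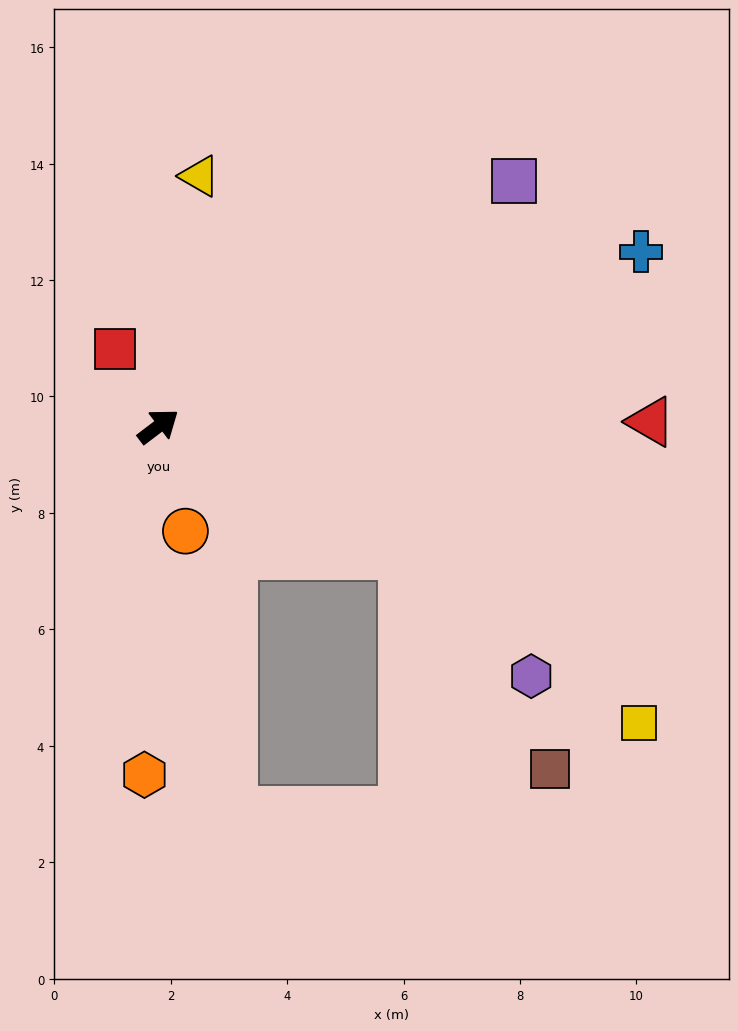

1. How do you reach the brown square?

blocked — turn right 65°, forward 4.8 m, then turn right 28°, forward 4.5 m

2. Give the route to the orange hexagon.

turn right 130°, forward 6.0 m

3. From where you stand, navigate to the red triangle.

turn right 37°, forward 8.5 m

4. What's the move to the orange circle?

turn right 113°, forward 1.9 m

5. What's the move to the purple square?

turn right 3°, forward 7.4 m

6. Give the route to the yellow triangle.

turn left 43°, forward 4.4 m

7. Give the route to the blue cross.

turn right 17°, forward 8.8 m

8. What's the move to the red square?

turn left 82°, forward 1.5 m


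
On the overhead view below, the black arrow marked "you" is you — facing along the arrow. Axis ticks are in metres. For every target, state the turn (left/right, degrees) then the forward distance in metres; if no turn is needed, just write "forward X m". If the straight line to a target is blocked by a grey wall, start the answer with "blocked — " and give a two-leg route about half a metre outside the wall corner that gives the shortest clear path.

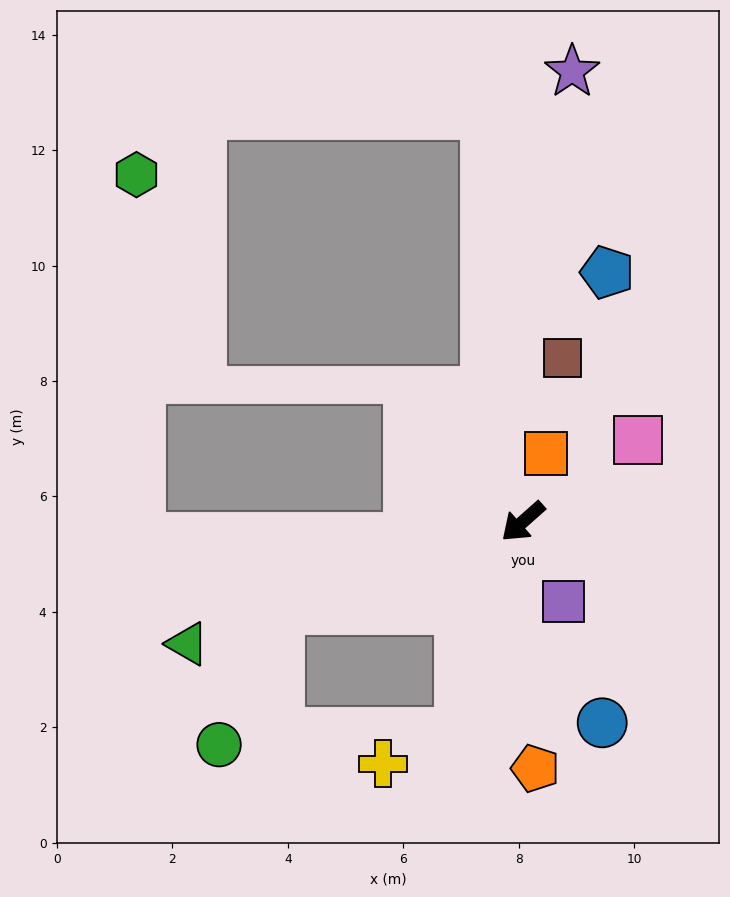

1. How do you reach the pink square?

turn left 174°, forward 2.4 m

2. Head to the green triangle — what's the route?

turn right 22°, forward 6.2 m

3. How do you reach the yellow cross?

blocked — turn left 32°, forward 3.8 m, then turn right 51°, forward 1.4 m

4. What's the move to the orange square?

turn right 150°, forward 1.2 m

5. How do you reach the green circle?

blocked — turn right 22°, forward 4.5 m, then turn left 46°, forward 2.6 m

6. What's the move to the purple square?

turn left 75°, forward 1.5 m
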